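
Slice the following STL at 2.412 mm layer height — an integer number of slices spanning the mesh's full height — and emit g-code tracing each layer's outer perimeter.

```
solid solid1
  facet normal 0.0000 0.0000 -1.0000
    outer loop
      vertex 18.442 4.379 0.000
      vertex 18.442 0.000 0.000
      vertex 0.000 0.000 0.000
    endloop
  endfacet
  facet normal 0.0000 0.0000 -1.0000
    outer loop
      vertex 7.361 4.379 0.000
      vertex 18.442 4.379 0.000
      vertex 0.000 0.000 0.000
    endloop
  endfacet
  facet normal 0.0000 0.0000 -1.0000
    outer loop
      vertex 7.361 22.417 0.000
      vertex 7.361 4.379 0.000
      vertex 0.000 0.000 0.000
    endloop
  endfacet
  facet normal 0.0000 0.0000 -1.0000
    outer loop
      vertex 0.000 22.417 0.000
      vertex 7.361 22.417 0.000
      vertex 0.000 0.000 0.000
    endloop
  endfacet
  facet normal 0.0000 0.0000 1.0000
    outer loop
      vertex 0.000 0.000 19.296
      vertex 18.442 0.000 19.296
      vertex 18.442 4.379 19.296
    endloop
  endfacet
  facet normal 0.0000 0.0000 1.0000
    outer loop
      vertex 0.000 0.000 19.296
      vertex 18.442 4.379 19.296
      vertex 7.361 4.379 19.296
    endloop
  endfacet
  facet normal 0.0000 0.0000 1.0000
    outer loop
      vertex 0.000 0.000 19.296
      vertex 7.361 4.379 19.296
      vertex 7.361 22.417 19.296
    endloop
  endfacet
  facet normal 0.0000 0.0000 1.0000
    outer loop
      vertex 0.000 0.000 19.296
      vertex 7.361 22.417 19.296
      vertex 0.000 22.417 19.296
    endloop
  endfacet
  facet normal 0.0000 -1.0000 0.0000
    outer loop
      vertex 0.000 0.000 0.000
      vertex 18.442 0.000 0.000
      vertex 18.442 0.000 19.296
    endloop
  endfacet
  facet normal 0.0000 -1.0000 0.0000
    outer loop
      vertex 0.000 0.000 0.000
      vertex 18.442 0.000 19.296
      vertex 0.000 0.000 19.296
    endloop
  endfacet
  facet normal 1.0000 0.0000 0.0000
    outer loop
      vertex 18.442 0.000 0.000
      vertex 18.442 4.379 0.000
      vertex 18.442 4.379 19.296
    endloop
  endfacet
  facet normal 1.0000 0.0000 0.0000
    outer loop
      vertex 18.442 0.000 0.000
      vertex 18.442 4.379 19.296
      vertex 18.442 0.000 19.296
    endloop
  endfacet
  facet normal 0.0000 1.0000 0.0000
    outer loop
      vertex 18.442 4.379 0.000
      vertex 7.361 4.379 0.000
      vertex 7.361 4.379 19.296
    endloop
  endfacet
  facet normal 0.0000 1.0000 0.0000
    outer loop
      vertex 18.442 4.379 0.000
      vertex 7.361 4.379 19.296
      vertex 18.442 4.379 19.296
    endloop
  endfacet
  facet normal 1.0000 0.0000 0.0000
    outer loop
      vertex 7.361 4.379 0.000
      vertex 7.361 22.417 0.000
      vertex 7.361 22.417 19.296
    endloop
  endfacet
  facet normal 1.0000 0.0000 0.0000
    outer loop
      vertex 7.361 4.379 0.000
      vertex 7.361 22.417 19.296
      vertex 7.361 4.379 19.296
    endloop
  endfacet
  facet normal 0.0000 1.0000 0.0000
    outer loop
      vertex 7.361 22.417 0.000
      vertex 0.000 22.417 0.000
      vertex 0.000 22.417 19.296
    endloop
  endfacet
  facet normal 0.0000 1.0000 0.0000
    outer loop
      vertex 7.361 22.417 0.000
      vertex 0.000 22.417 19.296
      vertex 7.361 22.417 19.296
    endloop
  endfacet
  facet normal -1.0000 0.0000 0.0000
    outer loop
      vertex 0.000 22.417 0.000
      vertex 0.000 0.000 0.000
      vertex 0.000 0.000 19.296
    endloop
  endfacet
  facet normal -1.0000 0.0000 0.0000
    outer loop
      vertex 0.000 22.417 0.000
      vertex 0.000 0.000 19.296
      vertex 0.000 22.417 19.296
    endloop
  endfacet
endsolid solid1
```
; perimeter-only toolpath
G21 ; units = mm
G90 ; absolute positioning
G28 ; home
; layer 1
G0 Z2.412
G0 X0.000 Y0.000
G1 X18.442 Y0.000
G1 X18.442 Y4.379
G1 X7.361 Y4.379
G1 X7.361 Y22.417
G1 X0.000 Y22.417
G1 X0.000 Y0.000
; layer 2
G0 Z4.824
G0 X0.000 Y0.000
G1 X18.442 Y0.000
G1 X18.442 Y4.379
G1 X7.361 Y4.379
G1 X7.361 Y22.417
G1 X0.000 Y22.417
G1 X0.000 Y0.000
; layer 3
G0 Z7.236
G0 X0.000 Y0.000
G1 X18.442 Y0.000
G1 X18.442 Y4.379
G1 X7.361 Y4.379
G1 X7.361 Y22.417
G1 X0.000 Y22.417
G1 X0.000 Y0.000
; layer 4
G0 Z9.648
G0 X0.000 Y0.000
G1 X18.442 Y0.000
G1 X18.442 Y4.379
G1 X7.361 Y4.379
G1 X7.361 Y22.417
G1 X0.000 Y22.417
G1 X0.000 Y0.000
; layer 5
G0 Z12.060
G0 X0.000 Y0.000
G1 X18.442 Y0.000
G1 X18.442 Y4.379
G1 X7.361 Y4.379
G1 X7.361 Y22.417
G1 X0.000 Y22.417
G1 X0.000 Y0.000
; layer 6
G0 Z14.472
G0 X0.000 Y0.000
G1 X18.442 Y0.000
G1 X18.442 Y4.379
G1 X7.361 Y4.379
G1 X7.361 Y22.417
G1 X0.000 Y22.417
G1 X0.000 Y0.000
; layer 7
G0 Z16.884
G0 X0.000 Y0.000
G1 X18.442 Y0.000
G1 X18.442 Y4.379
G1 X7.361 Y4.379
G1 X7.361 Y22.417
G1 X0.000 Y22.417
G1 X0.000 Y0.000
; layer 8
G0 Z19.296
G0 X0.000 Y0.000
G1 X18.442 Y0.000
G1 X18.442 Y4.379
G1 X7.361 Y4.379
G1 X7.361 Y22.417
G1 X0.000 Y22.417
G1 X0.000 Y0.000
M2 ; end

The solid is an L-shaped prism: outer 18.4 × 22.4 mm, arm thicknesses ≈ 4.38 mm (horizontal) and 7.36 mm (vertical), extruded 19.3 mm in z. Slicing at Δz = 2.412 mm — 8 equal slices spanning the solid's height, so layer i sits at z = i·h/8 — gives 8 non-empty perimeters. Each is a 6-segment closed polygon; G0 lifts to the layer z and rapids to the start vertex, then G1 traces the edges.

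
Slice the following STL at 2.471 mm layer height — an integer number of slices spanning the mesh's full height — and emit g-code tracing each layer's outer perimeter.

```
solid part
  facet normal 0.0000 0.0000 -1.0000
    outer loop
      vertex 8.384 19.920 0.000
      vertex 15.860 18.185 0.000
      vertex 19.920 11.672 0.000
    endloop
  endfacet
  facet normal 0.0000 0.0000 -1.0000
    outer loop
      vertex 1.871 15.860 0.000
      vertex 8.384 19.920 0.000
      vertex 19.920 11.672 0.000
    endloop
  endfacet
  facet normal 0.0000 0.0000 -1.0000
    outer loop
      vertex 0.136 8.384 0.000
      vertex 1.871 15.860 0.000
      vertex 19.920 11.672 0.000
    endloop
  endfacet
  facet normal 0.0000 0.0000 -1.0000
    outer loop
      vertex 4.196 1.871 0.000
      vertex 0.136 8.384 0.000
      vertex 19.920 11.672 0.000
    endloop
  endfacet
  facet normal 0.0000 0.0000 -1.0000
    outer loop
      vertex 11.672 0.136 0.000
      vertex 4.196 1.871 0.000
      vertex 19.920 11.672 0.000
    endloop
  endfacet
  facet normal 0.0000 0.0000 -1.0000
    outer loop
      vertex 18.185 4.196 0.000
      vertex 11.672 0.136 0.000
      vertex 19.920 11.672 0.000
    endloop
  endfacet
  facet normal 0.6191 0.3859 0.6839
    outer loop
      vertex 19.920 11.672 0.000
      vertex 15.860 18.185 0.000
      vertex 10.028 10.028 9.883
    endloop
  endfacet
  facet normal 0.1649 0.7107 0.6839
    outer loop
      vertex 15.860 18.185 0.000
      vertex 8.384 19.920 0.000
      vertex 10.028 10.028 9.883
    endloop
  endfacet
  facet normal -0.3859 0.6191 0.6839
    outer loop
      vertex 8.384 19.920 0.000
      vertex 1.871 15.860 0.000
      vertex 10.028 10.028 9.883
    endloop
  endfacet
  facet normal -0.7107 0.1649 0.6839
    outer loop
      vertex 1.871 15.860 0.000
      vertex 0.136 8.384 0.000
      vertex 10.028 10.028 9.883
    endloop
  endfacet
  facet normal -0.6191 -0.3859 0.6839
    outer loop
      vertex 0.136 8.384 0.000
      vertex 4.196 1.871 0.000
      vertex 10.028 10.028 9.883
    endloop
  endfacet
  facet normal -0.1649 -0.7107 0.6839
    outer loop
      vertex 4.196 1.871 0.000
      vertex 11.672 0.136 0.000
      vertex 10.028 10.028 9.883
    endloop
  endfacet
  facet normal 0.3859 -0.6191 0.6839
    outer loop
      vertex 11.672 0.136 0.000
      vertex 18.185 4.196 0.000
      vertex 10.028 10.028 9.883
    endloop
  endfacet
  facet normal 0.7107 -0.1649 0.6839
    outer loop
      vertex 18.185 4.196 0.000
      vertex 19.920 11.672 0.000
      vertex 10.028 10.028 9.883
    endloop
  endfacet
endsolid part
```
; perimeter-only toolpath
G21 ; units = mm
G90 ; absolute positioning
G28 ; home
; layer 1
G0 Z2.471
G0 X17.447 Y11.261
G1 X14.402 Y16.146
G1 X8.795 Y17.447
G1 X3.910 Y14.402
G1 X2.609 Y8.795
G1 X5.654 Y3.910
G1 X11.261 Y2.609
G1 X16.146 Y5.654
G1 X17.447 Y11.261
; layer 2
G0 Z4.941
G0 X14.974 Y10.850
G1 X12.944 Y14.107
G1 X9.206 Y14.974
G1 X5.950 Y12.944
G1 X5.082 Y9.206
G1 X7.112 Y5.950
G1 X10.850 Y5.082
G1 X14.107 Y7.112
G1 X14.974 Y10.850
; layer 3
G0 Z7.412
G0 X12.501 Y10.439
G1 X11.486 Y12.067
G1 X9.617 Y12.501
G1 X7.989 Y11.486
G1 X7.555 Y9.617
G1 X8.570 Y7.989
G1 X10.439 Y7.555
G1 X12.067 Y8.570
G1 X12.501 Y10.439
M2 ; end

The solid is a regular 8-sided pyramid, base circumscribed radius ≈ 10 mm, apex at z ≈ 9.88 mm. Slicing at Δz = 2.471 mm — 4 equal slices spanning the solid's height, so layer i sits at z = i·h/4 — gives 3 non-empty perimeters. Each is a 8-segment closed polygon; G0 lifts to the layer z and rapids to the start vertex, then G1 traces the edges. The cross-section shrinks linearly with z (the slice at the apex is degenerate and omitted).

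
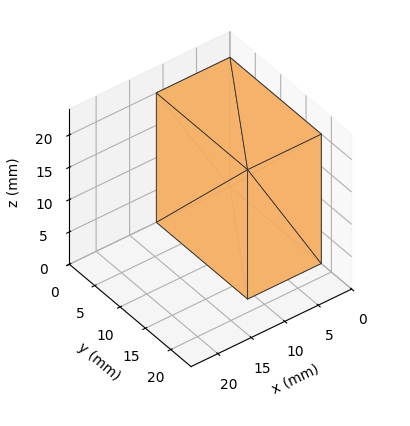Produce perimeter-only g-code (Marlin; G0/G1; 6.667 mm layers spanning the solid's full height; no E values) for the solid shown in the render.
Reading the render: the shape is a rectangular box, roughly 11 × 18 mm footprint and 20 mm tall (dimensions read to the nearest mm from the axis ticks). For the g-code, the solid's height is divided into equal slices at the stated Δz and each level perimeter traced with G1 moves after a G0 lift.

; perimeter-only toolpath
G21 ; units = mm
G90 ; absolute positioning
G28 ; home
; layer 1
G0 Z6.667
G0 X0.000 Y0.000
G1 X11.000 Y0.000
G1 X11.000 Y18.000
G1 X0.000 Y18.000
G1 X0.000 Y0.000
; layer 2
G0 Z13.333
G0 X0.000 Y0.000
G1 X11.000 Y0.000
G1 X11.000 Y18.000
G1 X0.000 Y18.000
G1 X0.000 Y0.000
; layer 3
G0 Z20.000
G0 X0.000 Y0.000
G1 X11.000 Y0.000
G1 X11.000 Y18.000
G1 X0.000 Y18.000
G1 X0.000 Y0.000
M2 ; end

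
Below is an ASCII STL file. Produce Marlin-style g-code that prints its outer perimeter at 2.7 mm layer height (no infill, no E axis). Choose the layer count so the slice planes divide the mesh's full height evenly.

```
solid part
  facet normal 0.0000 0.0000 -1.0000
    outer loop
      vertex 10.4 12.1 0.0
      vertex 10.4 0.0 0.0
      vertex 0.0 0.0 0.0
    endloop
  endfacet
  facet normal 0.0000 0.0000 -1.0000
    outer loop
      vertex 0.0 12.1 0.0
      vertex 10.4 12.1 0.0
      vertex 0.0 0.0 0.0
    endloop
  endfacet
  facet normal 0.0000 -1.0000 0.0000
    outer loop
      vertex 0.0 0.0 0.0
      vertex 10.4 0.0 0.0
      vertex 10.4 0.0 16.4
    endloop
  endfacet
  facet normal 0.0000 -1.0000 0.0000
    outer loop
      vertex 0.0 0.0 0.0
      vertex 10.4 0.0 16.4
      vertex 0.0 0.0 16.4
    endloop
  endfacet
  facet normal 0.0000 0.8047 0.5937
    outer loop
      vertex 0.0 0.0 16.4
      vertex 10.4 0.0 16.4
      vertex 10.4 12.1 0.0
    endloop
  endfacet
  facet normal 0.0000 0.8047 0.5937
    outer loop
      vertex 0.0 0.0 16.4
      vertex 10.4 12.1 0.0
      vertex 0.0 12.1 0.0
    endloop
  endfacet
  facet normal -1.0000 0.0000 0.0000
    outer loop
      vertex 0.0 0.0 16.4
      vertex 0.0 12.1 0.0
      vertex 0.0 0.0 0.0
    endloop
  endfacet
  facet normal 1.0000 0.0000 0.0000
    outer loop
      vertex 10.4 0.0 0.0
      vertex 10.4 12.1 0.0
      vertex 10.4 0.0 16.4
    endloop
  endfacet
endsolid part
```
; perimeter-only toolpath
G21 ; units = mm
G90 ; absolute positioning
G28 ; home
; layer 1
G0 Z2.7
G0 X0.0 Y0.0
G1 X10.4 Y0.0
G1 X10.4 Y10.1
G1 X0.0 Y10.1
G1 X0.0 Y0.0
; layer 2
G0 Z5.5
G0 X0.0 Y0.0
G1 X10.4 Y0.0
G1 X10.4 Y8.1
G1 X0.0 Y8.1
G1 X0.0 Y0.0
; layer 3
G0 Z8.2
G0 X0.0 Y0.0
G1 X10.4 Y0.0
G1 X10.4 Y6.0
G1 X0.0 Y6.0
G1 X0.0 Y0.0
; layer 4
G0 Z10.9
G0 X0.0 Y0.0
G1 X10.4 Y0.0
G1 X10.4 Y4.0
G1 X0.0 Y4.0
G1 X0.0 Y0.0
; layer 5
G0 Z13.7
G0 X0.0 Y0.0
G1 X10.4 Y0.0
G1 X10.4 Y2.0
G1 X0.0 Y2.0
G1 X0.0 Y0.0
M2 ; end

The solid is a wedge (ramp): 10.4 × 12.1 mm base, rising to 16.4 mm along the y=0 edge and sloping linearly to z=0 at y=12.1. Slicing at Δz = 2.7 mm — 6 equal slices spanning the solid's height, so layer i sits at z = i·h/6 — gives 5 non-empty perimeters. Each is a 4-segment closed polygon; G0 lifts to the layer z and rapids to the start vertex, then G1 traces the edges. The cross-section shrinks linearly with z (the slice at the apex is degenerate and omitted).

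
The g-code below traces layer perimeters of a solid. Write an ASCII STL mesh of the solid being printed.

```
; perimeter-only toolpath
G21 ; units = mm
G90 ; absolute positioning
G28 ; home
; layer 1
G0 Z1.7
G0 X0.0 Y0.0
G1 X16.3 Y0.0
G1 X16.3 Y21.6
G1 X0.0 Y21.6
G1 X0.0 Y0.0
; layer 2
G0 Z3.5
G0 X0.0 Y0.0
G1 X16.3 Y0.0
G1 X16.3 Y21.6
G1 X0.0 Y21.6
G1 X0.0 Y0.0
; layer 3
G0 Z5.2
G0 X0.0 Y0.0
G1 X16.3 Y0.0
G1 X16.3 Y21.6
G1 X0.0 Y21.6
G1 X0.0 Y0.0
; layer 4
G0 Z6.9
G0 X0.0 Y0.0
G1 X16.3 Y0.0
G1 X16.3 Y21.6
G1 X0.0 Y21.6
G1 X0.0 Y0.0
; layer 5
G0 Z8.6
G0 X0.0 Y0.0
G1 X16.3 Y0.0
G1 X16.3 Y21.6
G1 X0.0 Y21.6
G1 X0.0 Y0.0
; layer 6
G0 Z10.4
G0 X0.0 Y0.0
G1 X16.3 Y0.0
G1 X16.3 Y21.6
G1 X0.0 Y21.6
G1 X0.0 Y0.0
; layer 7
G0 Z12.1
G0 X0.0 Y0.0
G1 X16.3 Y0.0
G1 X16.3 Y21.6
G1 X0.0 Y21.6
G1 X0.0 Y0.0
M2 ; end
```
solid part
  facet normal 0.0000 0.0000 -1.0000
    outer loop
      vertex 16.3 21.6 0.0
      vertex 16.3 0.0 0.0
      vertex 0.0 0.0 0.0
    endloop
  endfacet
  facet normal 0.0000 0.0000 -1.0000
    outer loop
      vertex 0.0 21.6 0.0
      vertex 16.3 21.6 0.0
      vertex 0.0 0.0 0.0
    endloop
  endfacet
  facet normal 0.0000 0.0000 1.0000
    outer loop
      vertex 0.0 0.0 12.1
      vertex 16.3 0.0 12.1
      vertex 16.3 21.6 12.1
    endloop
  endfacet
  facet normal 0.0000 0.0000 1.0000
    outer loop
      vertex 0.0 0.0 12.1
      vertex 16.3 21.6 12.1
      vertex 0.0 21.6 12.1
    endloop
  endfacet
  facet normal 0.0000 -1.0000 0.0000
    outer loop
      vertex 0.0 0.0 0.0
      vertex 16.3 0.0 0.0
      vertex 16.3 0.0 12.1
    endloop
  endfacet
  facet normal 0.0000 -1.0000 0.0000
    outer loop
      vertex 0.0 0.0 0.0
      vertex 16.3 0.0 12.1
      vertex 0.0 0.0 12.1
    endloop
  endfacet
  facet normal 0.0000 1.0000 0.0000
    outer loop
      vertex 16.3 21.6 12.1
      vertex 16.3 21.6 0.0
      vertex 0.0 21.6 0.0
    endloop
  endfacet
  facet normal 0.0000 1.0000 0.0000
    outer loop
      vertex 0.0 21.6 12.1
      vertex 16.3 21.6 12.1
      vertex 0.0 21.6 0.0
    endloop
  endfacet
  facet normal -1.0000 0.0000 0.0000
    outer loop
      vertex 0.0 21.6 12.1
      vertex 0.0 21.6 0.0
      vertex 0.0 0.0 0.0
    endloop
  endfacet
  facet normal -1.0000 0.0000 0.0000
    outer loop
      vertex 0.0 0.0 12.1
      vertex 0.0 21.6 12.1
      vertex 0.0 0.0 0.0
    endloop
  endfacet
  facet normal 1.0000 0.0000 0.0000
    outer loop
      vertex 16.3 0.0 0.0
      vertex 16.3 21.6 0.0
      vertex 16.3 21.6 12.1
    endloop
  endfacet
  facet normal 1.0000 0.0000 0.0000
    outer loop
      vertex 16.3 0.0 0.0
      vertex 16.3 21.6 12.1
      vertex 16.3 0.0 12.1
    endloop
  endfacet
endsolid part

The G0 Z moves step by Δz≈1.7 mm. Every layer's G1 loop is the same polygon, so the solid is a straight extrusion of it from z=0 to z≈12.1. Closing with flat bottom and top caps and triangulating gives 12 facets — a rectangular box, roughly 16.3 × 21.6 mm footprint and 12.1 mm tall.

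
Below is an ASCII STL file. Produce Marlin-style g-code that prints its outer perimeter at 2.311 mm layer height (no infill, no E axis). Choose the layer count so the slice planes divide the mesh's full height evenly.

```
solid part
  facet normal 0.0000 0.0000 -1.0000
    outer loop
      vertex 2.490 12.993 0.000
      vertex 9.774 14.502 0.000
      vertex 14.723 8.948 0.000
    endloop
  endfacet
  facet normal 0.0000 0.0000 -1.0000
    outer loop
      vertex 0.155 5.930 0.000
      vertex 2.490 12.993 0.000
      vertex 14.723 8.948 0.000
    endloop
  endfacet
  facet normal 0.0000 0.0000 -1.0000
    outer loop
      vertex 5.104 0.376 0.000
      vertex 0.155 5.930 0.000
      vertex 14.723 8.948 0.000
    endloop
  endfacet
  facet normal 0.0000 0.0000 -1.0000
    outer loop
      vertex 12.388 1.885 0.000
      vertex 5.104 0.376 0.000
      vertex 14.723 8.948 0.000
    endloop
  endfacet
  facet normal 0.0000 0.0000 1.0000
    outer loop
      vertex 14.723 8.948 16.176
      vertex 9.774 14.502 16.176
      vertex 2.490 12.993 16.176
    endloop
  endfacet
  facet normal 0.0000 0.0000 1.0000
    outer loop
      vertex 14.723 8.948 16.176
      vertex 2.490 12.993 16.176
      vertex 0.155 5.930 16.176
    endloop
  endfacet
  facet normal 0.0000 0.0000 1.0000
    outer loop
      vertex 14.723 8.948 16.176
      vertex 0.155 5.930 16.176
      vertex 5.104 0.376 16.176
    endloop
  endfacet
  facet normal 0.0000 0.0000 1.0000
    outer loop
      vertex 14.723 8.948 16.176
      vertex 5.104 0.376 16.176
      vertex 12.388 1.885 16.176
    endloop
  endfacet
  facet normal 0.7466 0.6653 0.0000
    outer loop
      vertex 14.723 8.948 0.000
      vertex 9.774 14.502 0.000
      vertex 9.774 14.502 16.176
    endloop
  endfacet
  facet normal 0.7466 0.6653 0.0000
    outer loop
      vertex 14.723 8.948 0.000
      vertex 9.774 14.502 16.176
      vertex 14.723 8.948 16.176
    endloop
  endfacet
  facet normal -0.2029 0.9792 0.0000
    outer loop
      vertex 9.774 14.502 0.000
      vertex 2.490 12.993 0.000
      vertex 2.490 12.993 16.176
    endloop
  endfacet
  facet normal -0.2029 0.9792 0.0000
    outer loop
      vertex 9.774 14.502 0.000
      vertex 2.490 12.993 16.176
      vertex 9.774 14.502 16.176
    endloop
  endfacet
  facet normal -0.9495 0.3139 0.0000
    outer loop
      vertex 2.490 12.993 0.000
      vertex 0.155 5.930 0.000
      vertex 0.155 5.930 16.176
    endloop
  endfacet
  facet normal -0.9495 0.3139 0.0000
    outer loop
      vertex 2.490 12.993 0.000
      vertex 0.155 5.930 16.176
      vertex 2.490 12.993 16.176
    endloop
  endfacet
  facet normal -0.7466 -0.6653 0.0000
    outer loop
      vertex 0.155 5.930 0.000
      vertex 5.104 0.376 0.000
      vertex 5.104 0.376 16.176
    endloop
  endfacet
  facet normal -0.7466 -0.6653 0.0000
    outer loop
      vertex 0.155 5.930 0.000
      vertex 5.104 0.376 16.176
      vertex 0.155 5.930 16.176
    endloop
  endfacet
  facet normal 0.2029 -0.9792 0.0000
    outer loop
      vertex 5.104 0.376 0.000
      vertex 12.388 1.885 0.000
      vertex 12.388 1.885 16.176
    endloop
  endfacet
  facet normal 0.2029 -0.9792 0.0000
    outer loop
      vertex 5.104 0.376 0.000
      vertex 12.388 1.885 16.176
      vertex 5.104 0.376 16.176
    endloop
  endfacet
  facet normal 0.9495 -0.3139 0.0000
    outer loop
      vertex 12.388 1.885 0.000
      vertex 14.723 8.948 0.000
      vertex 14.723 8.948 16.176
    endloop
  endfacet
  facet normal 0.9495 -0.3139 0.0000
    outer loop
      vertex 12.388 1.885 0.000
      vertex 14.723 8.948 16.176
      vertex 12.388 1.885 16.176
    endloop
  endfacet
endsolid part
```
; perimeter-only toolpath
G21 ; units = mm
G90 ; absolute positioning
G28 ; home
; layer 1
G0 Z2.311
G0 X14.723 Y8.948
G1 X9.774 Y14.502
G1 X2.490 Y12.993
G1 X0.155 Y5.930
G1 X5.104 Y0.376
G1 X12.388 Y1.885
G1 X14.723 Y8.948
; layer 2
G0 Z4.622
G0 X14.723 Y8.948
G1 X9.774 Y14.502
G1 X2.490 Y12.993
G1 X0.155 Y5.930
G1 X5.104 Y0.376
G1 X12.388 Y1.885
G1 X14.723 Y8.948
; layer 3
G0 Z6.933
G0 X14.723 Y8.948
G1 X9.774 Y14.502
G1 X2.490 Y12.993
G1 X0.155 Y5.930
G1 X5.104 Y0.376
G1 X12.388 Y1.885
G1 X14.723 Y8.948
; layer 4
G0 Z9.243
G0 X14.723 Y8.948
G1 X9.774 Y14.502
G1 X2.490 Y12.993
G1 X0.155 Y5.930
G1 X5.104 Y0.376
G1 X12.388 Y1.885
G1 X14.723 Y8.948
; layer 5
G0 Z11.554
G0 X14.723 Y8.948
G1 X9.774 Y14.502
G1 X2.490 Y12.993
G1 X0.155 Y5.930
G1 X5.104 Y0.376
G1 X12.388 Y1.885
G1 X14.723 Y8.948
; layer 6
G0 Z13.865
G0 X14.723 Y8.948
G1 X9.774 Y14.502
G1 X2.490 Y12.993
G1 X0.155 Y5.930
G1 X5.104 Y0.376
G1 X12.388 Y1.885
G1 X14.723 Y8.948
; layer 7
G0 Z16.176
G0 X14.723 Y8.948
G1 X9.774 Y14.502
G1 X2.490 Y12.993
G1 X0.155 Y5.930
G1 X5.104 Y0.376
G1 X12.388 Y1.885
G1 X14.723 Y8.948
M2 ; end

The solid is a regular 6-sided prism (a cylinder approximated with 6 flat sides), circumscribed radius ≈ 7.44 mm, height ≈ 16.2 mm. Slicing at Δz = 2.311 mm — 7 equal slices spanning the solid's height, so layer i sits at z = i·h/7 — gives 7 non-empty perimeters. Each is a 6-segment closed polygon; G0 lifts to the layer z and rapids to the start vertex, then G1 traces the edges.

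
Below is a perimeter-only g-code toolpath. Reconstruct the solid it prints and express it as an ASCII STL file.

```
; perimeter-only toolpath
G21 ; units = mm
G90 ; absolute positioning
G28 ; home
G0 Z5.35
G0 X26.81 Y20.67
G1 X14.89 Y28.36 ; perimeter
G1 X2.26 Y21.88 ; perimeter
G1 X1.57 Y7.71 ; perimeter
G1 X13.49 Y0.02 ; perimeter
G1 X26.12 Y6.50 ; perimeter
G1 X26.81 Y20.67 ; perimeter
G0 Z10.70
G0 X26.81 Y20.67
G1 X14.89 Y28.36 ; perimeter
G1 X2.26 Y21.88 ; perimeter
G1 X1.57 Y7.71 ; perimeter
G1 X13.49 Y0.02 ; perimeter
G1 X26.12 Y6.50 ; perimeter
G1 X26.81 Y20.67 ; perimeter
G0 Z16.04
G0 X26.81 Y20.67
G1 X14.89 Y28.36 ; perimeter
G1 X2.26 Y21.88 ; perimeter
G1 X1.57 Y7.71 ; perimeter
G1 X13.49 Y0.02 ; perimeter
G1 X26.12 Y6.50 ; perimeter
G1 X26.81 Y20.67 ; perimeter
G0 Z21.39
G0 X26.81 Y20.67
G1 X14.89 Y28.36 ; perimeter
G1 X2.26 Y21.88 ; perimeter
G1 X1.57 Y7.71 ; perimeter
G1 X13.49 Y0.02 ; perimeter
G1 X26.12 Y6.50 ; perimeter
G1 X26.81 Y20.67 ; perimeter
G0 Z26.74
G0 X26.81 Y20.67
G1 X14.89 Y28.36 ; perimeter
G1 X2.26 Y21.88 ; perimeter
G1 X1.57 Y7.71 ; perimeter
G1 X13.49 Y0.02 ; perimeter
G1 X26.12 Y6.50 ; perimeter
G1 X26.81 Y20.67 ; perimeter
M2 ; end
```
solid part
  facet normal 0.0000 0.0000 -1.0000
    outer loop
      vertex 2.26 21.88 0.00
      vertex 14.89 28.36 0.00
      vertex 26.81 20.67 0.00
    endloop
  endfacet
  facet normal 0.0000 0.0000 -1.0000
    outer loop
      vertex 1.57 7.71 0.00
      vertex 2.26 21.88 0.00
      vertex 26.81 20.67 0.00
    endloop
  endfacet
  facet normal 0.0000 0.0000 -1.0000
    outer loop
      vertex 13.49 0.02 0.00
      vertex 1.57 7.71 0.00
      vertex 26.81 20.67 0.00
    endloop
  endfacet
  facet normal 0.0000 0.0000 -1.0000
    outer loop
      vertex 26.12 6.50 0.00
      vertex 13.49 0.02 0.00
      vertex 26.81 20.67 0.00
    endloop
  endfacet
  facet normal 0.0000 0.0000 1.0000
    outer loop
      vertex 26.81 20.67 26.74
      vertex 14.89 28.36 26.74
      vertex 2.26 21.88 26.74
    endloop
  endfacet
  facet normal 0.0000 0.0000 1.0000
    outer loop
      vertex 26.81 20.67 26.74
      vertex 2.26 21.88 26.74
      vertex 1.57 7.71 26.74
    endloop
  endfacet
  facet normal 0.0000 0.0000 1.0000
    outer loop
      vertex 26.81 20.67 26.74
      vertex 1.57 7.71 26.74
      vertex 13.49 0.02 26.74
    endloop
  endfacet
  facet normal 0.0000 0.0000 1.0000
    outer loop
      vertex 26.81 20.67 26.74
      vertex 13.49 0.02 26.74
      vertex 26.12 6.50 26.74
    endloop
  endfacet
  facet normal 0.5421 0.8403 0.0000
    outer loop
      vertex 26.81 20.67 0.00
      vertex 14.89 28.36 0.00
      vertex 14.89 28.36 26.74
    endloop
  endfacet
  facet normal 0.5421 0.8403 0.0000
    outer loop
      vertex 26.81 20.67 0.00
      vertex 14.89 28.36 26.74
      vertex 26.81 20.67 26.74
    endloop
  endfacet
  facet normal -0.4565 0.8897 0.0000
    outer loop
      vertex 14.89 28.36 0.00
      vertex 2.26 21.88 0.00
      vertex 2.26 21.88 26.74
    endloop
  endfacet
  facet normal -0.4565 0.8897 0.0000
    outer loop
      vertex 14.89 28.36 0.00
      vertex 2.26 21.88 26.74
      vertex 14.89 28.36 26.74
    endloop
  endfacet
  facet normal -0.9988 0.0486 0.0000
    outer loop
      vertex 2.26 21.88 0.00
      vertex 1.57 7.71 0.00
      vertex 1.57 7.71 26.74
    endloop
  endfacet
  facet normal -0.9988 0.0486 0.0000
    outer loop
      vertex 2.26 21.88 0.00
      vertex 1.57 7.71 26.74
      vertex 2.26 21.88 26.74
    endloop
  endfacet
  facet normal -0.5421 -0.8403 0.0000
    outer loop
      vertex 1.57 7.71 0.00
      vertex 13.49 0.02 0.00
      vertex 13.49 0.02 26.74
    endloop
  endfacet
  facet normal -0.5421 -0.8403 0.0000
    outer loop
      vertex 1.57 7.71 0.00
      vertex 13.49 0.02 26.74
      vertex 1.57 7.71 26.74
    endloop
  endfacet
  facet normal 0.4565 -0.8897 0.0000
    outer loop
      vertex 13.49 0.02 0.00
      vertex 26.12 6.50 0.00
      vertex 26.12 6.50 26.74
    endloop
  endfacet
  facet normal 0.4565 -0.8897 0.0000
    outer loop
      vertex 13.49 0.02 0.00
      vertex 26.12 6.50 26.74
      vertex 13.49 0.02 26.74
    endloop
  endfacet
  facet normal 0.9988 -0.0486 0.0000
    outer loop
      vertex 26.12 6.50 0.00
      vertex 26.81 20.67 0.00
      vertex 26.81 20.67 26.74
    endloop
  endfacet
  facet normal 0.9988 -0.0486 0.0000
    outer loop
      vertex 26.12 6.50 0.00
      vertex 26.81 20.67 26.74
      vertex 26.12 6.50 26.74
    endloop
  endfacet
endsolid part

The G0 Z moves step by Δz≈5.35 mm. Every layer's G1 loop is the same polygon, so the solid is a straight extrusion of it from z=0 to z≈26.7. Closing with flat bottom and top caps and triangulating gives 20 facets — a regular 6-sided prism (a cylinder approximated with 6 flat sides), circumscribed radius ≈ 14.2 mm, height ≈ 26.7 mm.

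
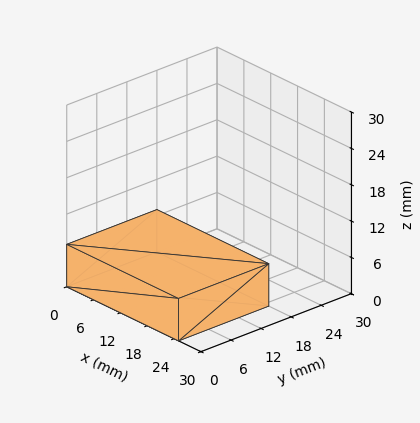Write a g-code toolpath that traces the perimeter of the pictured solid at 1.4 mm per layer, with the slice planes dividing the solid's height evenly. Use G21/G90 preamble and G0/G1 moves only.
Reading the render: the shape is a rectangular box, roughly 25 × 18 mm footprint and 7 mm tall (dimensions read to the nearest mm from the axis ticks). For the g-code, the solid's height is divided into equal slices at the stated Δz and each level perimeter traced with G1 moves after a G0 lift.

; perimeter-only toolpath
G21 ; units = mm
G90 ; absolute positioning
G28 ; home
; layer 1
G0 Z1.4
G0 X0.0 Y0.0
G1 X25.0 Y0.0
G1 X25.0 Y18.0
G1 X0.0 Y18.0
G1 X0.0 Y0.0
; layer 2
G0 Z2.8
G0 X0.0 Y0.0
G1 X25.0 Y0.0
G1 X25.0 Y18.0
G1 X0.0 Y18.0
G1 X0.0 Y0.0
; layer 3
G0 Z4.2
G0 X0.0 Y0.0
G1 X25.0 Y0.0
G1 X25.0 Y18.0
G1 X0.0 Y18.0
G1 X0.0 Y0.0
; layer 4
G0 Z5.6
G0 X0.0 Y0.0
G1 X25.0 Y0.0
G1 X25.0 Y18.0
G1 X0.0 Y18.0
G1 X0.0 Y0.0
; layer 5
G0 Z7.0
G0 X0.0 Y0.0
G1 X25.0 Y0.0
G1 X25.0 Y18.0
G1 X0.0 Y18.0
G1 X0.0 Y0.0
M2 ; end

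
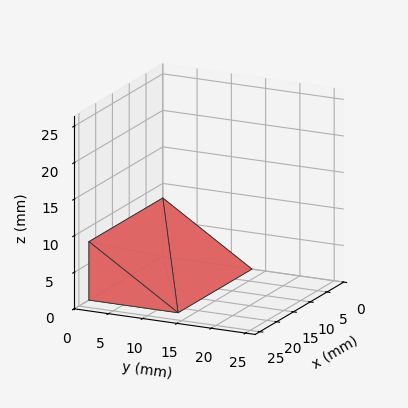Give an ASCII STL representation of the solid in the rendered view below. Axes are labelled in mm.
Reading the render: the shape is a wedge (ramp): 22 × 13 mm base, rising to 8 mm along the y=0 edge and sloping linearly to z=0 at y=13 (dimensions read to the nearest mm from the axis ticks). For the STL, each face is triangulated and given an outward normal.

solid part
  facet normal 0.0000 0.0000 -1.0000
    outer loop
      vertex 22.0 13.0 0.0
      vertex 22.0 0.0 0.0
      vertex 0.0 0.0 0.0
    endloop
  endfacet
  facet normal 0.0000 0.0000 -1.0000
    outer loop
      vertex 0.0 13.0 0.0
      vertex 22.0 13.0 0.0
      vertex 0.0 0.0 0.0
    endloop
  endfacet
  facet normal 0.0000 -1.0000 0.0000
    outer loop
      vertex 0.0 0.0 0.0
      vertex 22.0 0.0 0.0
      vertex 22.0 0.0 8.0
    endloop
  endfacet
  facet normal 0.0000 -1.0000 0.0000
    outer loop
      vertex 0.0 0.0 0.0
      vertex 22.0 0.0 8.0
      vertex 0.0 0.0 8.0
    endloop
  endfacet
  facet normal 0.0000 0.5241 0.8517
    outer loop
      vertex 0.0 0.0 8.0
      vertex 22.0 0.0 8.0
      vertex 22.0 13.0 0.0
    endloop
  endfacet
  facet normal 0.0000 0.5241 0.8517
    outer loop
      vertex 0.0 0.0 8.0
      vertex 22.0 13.0 0.0
      vertex 0.0 13.0 0.0
    endloop
  endfacet
  facet normal -1.0000 0.0000 0.0000
    outer loop
      vertex 0.0 0.0 8.0
      vertex 0.0 13.0 0.0
      vertex 0.0 0.0 0.0
    endloop
  endfacet
  facet normal 1.0000 0.0000 0.0000
    outer loop
      vertex 22.0 0.0 0.0
      vertex 22.0 13.0 0.0
      vertex 22.0 0.0 8.0
    endloop
  endfacet
endsolid part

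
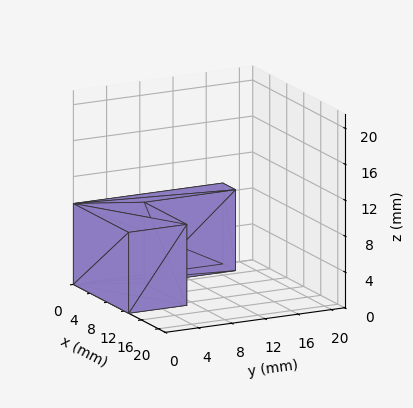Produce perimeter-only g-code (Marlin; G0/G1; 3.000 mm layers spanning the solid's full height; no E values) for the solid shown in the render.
Reading the render: the shape is an L-shaped prism: outer 13 × 18 mm, arm thicknesses ≈ 7 mm (horizontal) and 3 mm (vertical), extruded 9 mm in z (dimensions read to the nearest mm from the axis ticks). For the g-code, the solid's height is divided into equal slices at the stated Δz and each level perimeter traced with G1 moves after a G0 lift.

; perimeter-only toolpath
G21 ; units = mm
G90 ; absolute positioning
G28 ; home
; layer 1
G0 Z3.000
G0 X0.000 Y0.000
G1 X13.000 Y0.000
G1 X13.000 Y7.000
G1 X3.000 Y7.000
G1 X3.000 Y18.000
G1 X0.000 Y18.000
G1 X0.000 Y0.000
; layer 2
G0 Z6.000
G0 X0.000 Y0.000
G1 X13.000 Y0.000
G1 X13.000 Y7.000
G1 X3.000 Y7.000
G1 X3.000 Y18.000
G1 X0.000 Y18.000
G1 X0.000 Y0.000
; layer 3
G0 Z9.000
G0 X0.000 Y0.000
G1 X13.000 Y0.000
G1 X13.000 Y7.000
G1 X3.000 Y7.000
G1 X3.000 Y18.000
G1 X0.000 Y18.000
G1 X0.000 Y0.000
M2 ; end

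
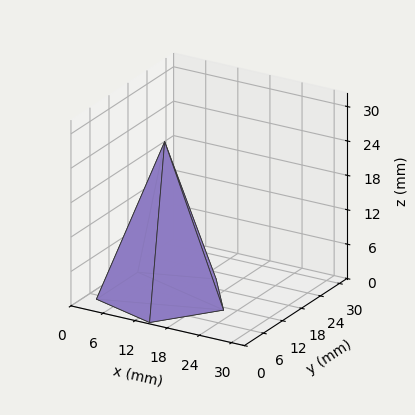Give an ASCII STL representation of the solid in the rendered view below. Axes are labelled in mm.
Reading the render: the shape is a regular 5-sided pyramid, base circumscribed radius ≈ 11 mm, apex at z ≈ 27 mm (dimensions read to the nearest mm from the axis ticks). For the STL, each face is triangulated and given an outward normal.

solid part
  facet normal 0.0000 0.0000 -1.0000
    outer loop
      vertex 2.1 17.5 0.0
      vertex 14.4 21.5 0.0
      vertex 22.0 11.0 0.0
    endloop
  endfacet
  facet normal 0.0000 0.0000 -1.0000
    outer loop
      vertex 2.1 4.5 0.0
      vertex 2.1 17.5 0.0
      vertex 22.0 11.0 0.0
    endloop
  endfacet
  facet normal 0.0000 0.0000 -1.0000
    outer loop
      vertex 14.4 0.5 0.0
      vertex 2.1 4.5 0.0
      vertex 22.0 11.0 0.0
    endloop
  endfacet
  facet normal 0.7693 0.5568 0.3134
    outer loop
      vertex 22.0 11.0 0.0
      vertex 14.4 21.5 0.0
      vertex 11.0 11.0 27.0
    endloop
  endfacet
  facet normal -0.2936 0.9028 0.3141
    outer loop
      vertex 14.4 21.5 0.0
      vertex 2.1 17.5 0.0
      vertex 11.0 11.0 27.0
    endloop
  endfacet
  facet normal -0.9497 0.0000 0.3131
    outer loop
      vertex 2.1 17.5 0.0
      vertex 2.1 4.5 0.0
      vertex 11.0 11.0 27.0
    endloop
  endfacet
  facet normal -0.2936 -0.9028 0.3141
    outer loop
      vertex 2.1 4.5 0.0
      vertex 14.4 0.5 0.0
      vertex 11.0 11.0 27.0
    endloop
  endfacet
  facet normal 0.7693 -0.5568 0.3134
    outer loop
      vertex 14.4 0.5 0.0
      vertex 22.0 11.0 0.0
      vertex 11.0 11.0 27.0
    endloop
  endfacet
endsolid part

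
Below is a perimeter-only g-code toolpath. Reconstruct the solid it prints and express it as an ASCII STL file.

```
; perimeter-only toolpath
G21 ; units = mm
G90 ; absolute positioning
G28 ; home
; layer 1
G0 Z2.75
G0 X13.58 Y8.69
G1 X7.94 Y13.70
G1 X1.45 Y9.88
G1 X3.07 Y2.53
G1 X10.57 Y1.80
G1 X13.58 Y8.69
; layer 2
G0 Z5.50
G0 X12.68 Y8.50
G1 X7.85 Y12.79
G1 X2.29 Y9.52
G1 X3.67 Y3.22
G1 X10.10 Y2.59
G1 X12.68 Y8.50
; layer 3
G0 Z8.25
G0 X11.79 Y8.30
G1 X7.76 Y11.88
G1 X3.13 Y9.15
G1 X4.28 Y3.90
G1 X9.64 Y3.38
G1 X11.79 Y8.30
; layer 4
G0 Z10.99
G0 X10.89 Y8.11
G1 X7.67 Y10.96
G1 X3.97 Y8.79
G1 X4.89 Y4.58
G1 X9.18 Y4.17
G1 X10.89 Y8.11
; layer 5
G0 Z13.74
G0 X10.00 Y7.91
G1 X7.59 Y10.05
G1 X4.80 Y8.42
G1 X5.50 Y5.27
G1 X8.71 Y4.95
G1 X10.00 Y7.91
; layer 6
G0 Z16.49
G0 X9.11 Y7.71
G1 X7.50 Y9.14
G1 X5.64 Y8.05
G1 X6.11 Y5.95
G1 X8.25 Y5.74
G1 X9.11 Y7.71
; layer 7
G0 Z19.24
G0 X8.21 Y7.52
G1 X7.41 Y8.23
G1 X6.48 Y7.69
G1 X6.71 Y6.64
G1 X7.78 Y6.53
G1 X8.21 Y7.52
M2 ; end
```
solid part
  facet normal 0.0000 0.0000 -1.0000
    outer loop
      vertex 0.61 10.25 0.00
      vertex 8.03 14.61 0.00
      vertex 14.47 8.89 0.00
    endloop
  endfacet
  facet normal 0.0000 0.0000 -1.0000
    outer loop
      vertex 2.46 1.85 0.00
      vertex 0.61 10.25 0.00
      vertex 14.47 8.89 0.00
    endloop
  endfacet
  facet normal 0.0000 0.0000 -1.0000
    outer loop
      vertex 11.03 1.01 0.00
      vertex 2.46 1.85 0.00
      vertex 14.47 8.89 0.00
    endloop
  endfacet
  facet normal 0.6412 0.7219 0.2600
    outer loop
      vertex 14.47 8.89 0.00
      vertex 8.03 14.61 0.00
      vertex 7.32 7.32 21.99
    endloop
  endfacet
  facet normal -0.4892 0.8325 0.2602
    outer loop
      vertex 8.03 14.61 0.00
      vertex 0.61 10.25 0.00
      vertex 7.32 7.32 21.99
    endloop
  endfacet
  facet normal -0.9430 -0.2077 0.2601
    outer loop
      vertex 0.61 10.25 0.00
      vertex 2.46 1.85 0.00
      vertex 7.32 7.32 21.99
    endloop
  endfacet
  facet normal -0.0942 -0.9610 0.2599
    outer loop
      vertex 2.46 1.85 0.00
      vertex 11.03 1.01 0.00
      vertex 7.32 7.32 21.99
    endloop
  endfacet
  facet normal 0.8849 -0.3863 0.2601
    outer loop
      vertex 11.03 1.01 0.00
      vertex 14.47 8.89 0.00
      vertex 7.32 7.32 21.99
    endloop
  endfacet
endsolid part

The G0 Z moves step by Δz≈2.75 mm. The G1 loops shrink linearly with z, so the solid tapers from its base footprint up to z≈22. Closing with a flat bottom cap and the tapered top and triangulating gives 8 facets — a regular 5-sided pyramid, base circumscribed radius ≈ 7.32 mm, apex at z ≈ 22 mm.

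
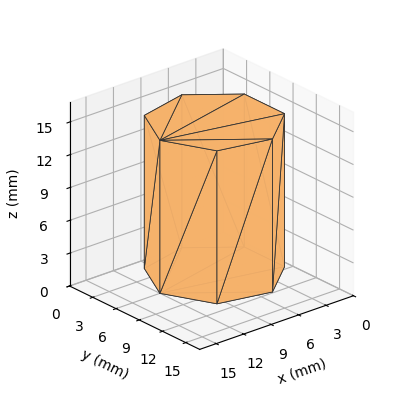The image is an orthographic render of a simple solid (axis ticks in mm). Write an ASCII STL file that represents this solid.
Reading the render: the shape is a regular 7-sided prism (a cylinder approximated with 7 flat sides), circumscribed radius ≈ 6 mm, height ≈ 14 mm (dimensions read to the nearest mm from the axis ticks). For the STL, each face is triangulated and given an outward normal.

solid part
  facet normal 0.0000 0.0000 -1.0000
    outer loop
      vertex 4.66 11.85 0.00
      vertex 9.74 10.69 0.00
      vertex 12.00 6.00 0.00
    endloop
  endfacet
  facet normal 0.0000 0.0000 -1.0000
    outer loop
      vertex 0.59 8.60 0.00
      vertex 4.66 11.85 0.00
      vertex 12.00 6.00 0.00
    endloop
  endfacet
  facet normal 0.0000 0.0000 -1.0000
    outer loop
      vertex 0.59 3.40 0.00
      vertex 0.59 8.60 0.00
      vertex 12.00 6.00 0.00
    endloop
  endfacet
  facet normal 0.0000 0.0000 -1.0000
    outer loop
      vertex 4.66 0.15 0.00
      vertex 0.59 3.40 0.00
      vertex 12.00 6.00 0.00
    endloop
  endfacet
  facet normal 0.0000 0.0000 -1.0000
    outer loop
      vertex 9.74 1.31 0.00
      vertex 4.66 0.15 0.00
      vertex 12.00 6.00 0.00
    endloop
  endfacet
  facet normal 0.0000 0.0000 1.0000
    outer loop
      vertex 12.00 6.00 14.00
      vertex 9.74 10.69 14.00
      vertex 4.66 11.85 14.00
    endloop
  endfacet
  facet normal 0.0000 0.0000 1.0000
    outer loop
      vertex 12.00 6.00 14.00
      vertex 4.66 11.85 14.00
      vertex 0.59 8.60 14.00
    endloop
  endfacet
  facet normal 0.0000 0.0000 1.0000
    outer loop
      vertex 12.00 6.00 14.00
      vertex 0.59 8.60 14.00
      vertex 0.59 3.40 14.00
    endloop
  endfacet
  facet normal 0.0000 0.0000 1.0000
    outer loop
      vertex 12.00 6.00 14.00
      vertex 0.59 3.40 14.00
      vertex 4.66 0.15 14.00
    endloop
  endfacet
  facet normal 0.0000 0.0000 1.0000
    outer loop
      vertex 12.00 6.00 14.00
      vertex 4.66 0.15 14.00
      vertex 9.74 1.31 14.00
    endloop
  endfacet
  facet normal 0.9009 0.4341 0.0000
    outer loop
      vertex 12.00 6.00 0.00
      vertex 9.74 10.69 0.00
      vertex 9.74 10.69 14.00
    endloop
  endfacet
  facet normal 0.9009 0.4341 0.0000
    outer loop
      vertex 12.00 6.00 0.00
      vertex 9.74 10.69 14.00
      vertex 12.00 6.00 14.00
    endloop
  endfacet
  facet normal 0.2226 0.9749 0.0000
    outer loop
      vertex 9.74 10.69 0.00
      vertex 4.66 11.85 0.00
      vertex 4.66 11.85 14.00
    endloop
  endfacet
  facet normal 0.2226 0.9749 0.0000
    outer loop
      vertex 9.74 10.69 0.00
      vertex 4.66 11.85 14.00
      vertex 9.74 10.69 14.00
    endloop
  endfacet
  facet normal -0.6240 0.7814 0.0000
    outer loop
      vertex 4.66 11.85 0.00
      vertex 0.59 8.60 0.00
      vertex 0.59 8.60 14.00
    endloop
  endfacet
  facet normal -0.6240 0.7814 0.0000
    outer loop
      vertex 4.66 11.85 0.00
      vertex 0.59 8.60 14.00
      vertex 4.66 11.85 14.00
    endloop
  endfacet
  facet normal -1.0000 0.0000 0.0000
    outer loop
      vertex 0.59 8.60 0.00
      vertex 0.59 3.40 0.00
      vertex 0.59 3.40 14.00
    endloop
  endfacet
  facet normal -1.0000 0.0000 0.0000
    outer loop
      vertex 0.59 8.60 0.00
      vertex 0.59 3.40 14.00
      vertex 0.59 8.60 14.00
    endloop
  endfacet
  facet normal -0.6240 -0.7814 0.0000
    outer loop
      vertex 0.59 3.40 0.00
      vertex 4.66 0.15 0.00
      vertex 4.66 0.15 14.00
    endloop
  endfacet
  facet normal -0.6240 -0.7814 0.0000
    outer loop
      vertex 0.59 3.40 0.00
      vertex 4.66 0.15 14.00
      vertex 0.59 3.40 14.00
    endloop
  endfacet
  facet normal 0.2226 -0.9749 0.0000
    outer loop
      vertex 4.66 0.15 0.00
      vertex 9.74 1.31 0.00
      vertex 9.74 1.31 14.00
    endloop
  endfacet
  facet normal 0.2226 -0.9749 0.0000
    outer loop
      vertex 4.66 0.15 0.00
      vertex 9.74 1.31 14.00
      vertex 4.66 0.15 14.00
    endloop
  endfacet
  facet normal 0.9009 -0.4341 0.0000
    outer loop
      vertex 9.74 1.31 0.00
      vertex 12.00 6.00 0.00
      vertex 12.00 6.00 14.00
    endloop
  endfacet
  facet normal 0.9009 -0.4341 0.0000
    outer loop
      vertex 9.74 1.31 0.00
      vertex 12.00 6.00 14.00
      vertex 9.74 1.31 14.00
    endloop
  endfacet
endsolid part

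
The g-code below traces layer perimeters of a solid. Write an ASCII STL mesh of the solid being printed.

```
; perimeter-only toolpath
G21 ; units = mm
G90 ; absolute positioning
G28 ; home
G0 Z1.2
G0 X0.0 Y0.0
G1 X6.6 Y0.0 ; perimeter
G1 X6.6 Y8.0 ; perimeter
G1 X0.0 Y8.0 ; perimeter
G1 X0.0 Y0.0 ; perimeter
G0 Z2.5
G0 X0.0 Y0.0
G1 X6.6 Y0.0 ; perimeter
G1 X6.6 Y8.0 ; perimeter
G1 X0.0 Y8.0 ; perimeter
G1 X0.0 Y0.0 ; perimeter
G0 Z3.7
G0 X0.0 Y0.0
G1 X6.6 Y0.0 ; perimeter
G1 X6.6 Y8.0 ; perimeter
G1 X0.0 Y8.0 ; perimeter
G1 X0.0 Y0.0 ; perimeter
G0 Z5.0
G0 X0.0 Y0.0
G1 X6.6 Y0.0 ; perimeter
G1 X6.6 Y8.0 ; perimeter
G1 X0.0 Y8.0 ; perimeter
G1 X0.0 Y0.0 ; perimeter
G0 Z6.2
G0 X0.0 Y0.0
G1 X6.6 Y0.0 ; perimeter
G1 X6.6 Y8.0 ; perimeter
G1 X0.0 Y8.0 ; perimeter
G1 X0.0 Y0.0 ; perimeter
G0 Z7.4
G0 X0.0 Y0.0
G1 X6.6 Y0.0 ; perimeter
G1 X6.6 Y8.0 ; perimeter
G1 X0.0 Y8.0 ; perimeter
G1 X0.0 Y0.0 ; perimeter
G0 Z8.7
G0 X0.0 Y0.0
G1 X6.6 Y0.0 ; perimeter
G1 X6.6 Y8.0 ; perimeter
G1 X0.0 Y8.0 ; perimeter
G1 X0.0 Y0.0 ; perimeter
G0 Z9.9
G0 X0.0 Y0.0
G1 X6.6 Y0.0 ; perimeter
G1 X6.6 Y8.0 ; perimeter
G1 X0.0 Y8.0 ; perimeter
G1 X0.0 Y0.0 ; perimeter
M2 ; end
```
solid part
  facet normal 0.0000 0.0000 -1.0000
    outer loop
      vertex 6.6 8.0 0.0
      vertex 6.6 0.0 0.0
      vertex 0.0 0.0 0.0
    endloop
  endfacet
  facet normal 0.0000 0.0000 -1.0000
    outer loop
      vertex 0.0 8.0 0.0
      vertex 6.6 8.0 0.0
      vertex 0.0 0.0 0.0
    endloop
  endfacet
  facet normal 0.0000 0.0000 1.0000
    outer loop
      vertex 0.0 0.0 9.9
      vertex 6.6 0.0 9.9
      vertex 6.6 8.0 9.9
    endloop
  endfacet
  facet normal 0.0000 0.0000 1.0000
    outer loop
      vertex 0.0 0.0 9.9
      vertex 6.6 8.0 9.9
      vertex 0.0 8.0 9.9
    endloop
  endfacet
  facet normal 0.0000 -1.0000 0.0000
    outer loop
      vertex 0.0 0.0 0.0
      vertex 6.6 0.0 0.0
      vertex 6.6 0.0 9.9
    endloop
  endfacet
  facet normal 0.0000 -1.0000 0.0000
    outer loop
      vertex 0.0 0.0 0.0
      vertex 6.6 0.0 9.9
      vertex 0.0 0.0 9.9
    endloop
  endfacet
  facet normal 0.0000 1.0000 0.0000
    outer loop
      vertex 6.6 8.0 9.9
      vertex 6.6 8.0 0.0
      vertex 0.0 8.0 0.0
    endloop
  endfacet
  facet normal 0.0000 1.0000 0.0000
    outer loop
      vertex 0.0 8.0 9.9
      vertex 6.6 8.0 9.9
      vertex 0.0 8.0 0.0
    endloop
  endfacet
  facet normal -1.0000 0.0000 0.0000
    outer loop
      vertex 0.0 8.0 9.9
      vertex 0.0 8.0 0.0
      vertex 0.0 0.0 0.0
    endloop
  endfacet
  facet normal -1.0000 0.0000 0.0000
    outer loop
      vertex 0.0 0.0 9.9
      vertex 0.0 8.0 9.9
      vertex 0.0 0.0 0.0
    endloop
  endfacet
  facet normal 1.0000 0.0000 0.0000
    outer loop
      vertex 6.6 0.0 0.0
      vertex 6.6 8.0 0.0
      vertex 6.6 8.0 9.9
    endloop
  endfacet
  facet normal 1.0000 0.0000 0.0000
    outer loop
      vertex 6.6 0.0 0.0
      vertex 6.6 8.0 9.9
      vertex 6.6 0.0 9.9
    endloop
  endfacet
endsolid part

The G0 Z moves step by Δz≈1.2 mm. Every layer's G1 loop is the same polygon, so the solid is a straight extrusion of it from z=0 to z≈9.9. Closing with flat bottom and top caps and triangulating gives 12 facets — a rectangular box, roughly 6.6 × 8 mm footprint and 9.9 mm tall.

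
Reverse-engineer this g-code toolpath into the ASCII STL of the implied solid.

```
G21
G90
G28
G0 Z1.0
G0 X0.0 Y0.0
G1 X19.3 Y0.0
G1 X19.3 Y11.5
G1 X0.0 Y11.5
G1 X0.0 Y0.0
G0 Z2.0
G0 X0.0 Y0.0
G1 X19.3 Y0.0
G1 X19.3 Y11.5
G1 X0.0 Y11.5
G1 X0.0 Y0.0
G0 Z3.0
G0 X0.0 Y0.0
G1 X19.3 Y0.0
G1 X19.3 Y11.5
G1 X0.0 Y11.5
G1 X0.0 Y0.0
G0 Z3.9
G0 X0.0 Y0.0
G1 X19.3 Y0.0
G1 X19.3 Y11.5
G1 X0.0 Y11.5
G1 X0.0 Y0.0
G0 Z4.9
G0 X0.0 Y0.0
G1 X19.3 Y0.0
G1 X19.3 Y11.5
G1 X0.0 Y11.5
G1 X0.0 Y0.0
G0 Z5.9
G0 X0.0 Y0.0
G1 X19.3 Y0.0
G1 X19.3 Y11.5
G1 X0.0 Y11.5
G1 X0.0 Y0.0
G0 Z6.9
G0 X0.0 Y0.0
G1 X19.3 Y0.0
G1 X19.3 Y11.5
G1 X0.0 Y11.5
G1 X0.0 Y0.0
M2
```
solid part
  facet normal 0.0000 0.0000 -1.0000
    outer loop
      vertex 19.3 11.5 0.0
      vertex 19.3 0.0 0.0
      vertex 0.0 0.0 0.0
    endloop
  endfacet
  facet normal 0.0000 0.0000 -1.0000
    outer loop
      vertex 0.0 11.5 0.0
      vertex 19.3 11.5 0.0
      vertex 0.0 0.0 0.0
    endloop
  endfacet
  facet normal 0.0000 0.0000 1.0000
    outer loop
      vertex 0.0 0.0 6.9
      vertex 19.3 0.0 6.9
      vertex 19.3 11.5 6.9
    endloop
  endfacet
  facet normal 0.0000 0.0000 1.0000
    outer loop
      vertex 0.0 0.0 6.9
      vertex 19.3 11.5 6.9
      vertex 0.0 11.5 6.9
    endloop
  endfacet
  facet normal 0.0000 -1.0000 0.0000
    outer loop
      vertex 0.0 0.0 0.0
      vertex 19.3 0.0 0.0
      vertex 19.3 0.0 6.9
    endloop
  endfacet
  facet normal 0.0000 -1.0000 0.0000
    outer loop
      vertex 0.0 0.0 0.0
      vertex 19.3 0.0 6.9
      vertex 0.0 0.0 6.9
    endloop
  endfacet
  facet normal 0.0000 1.0000 0.0000
    outer loop
      vertex 19.3 11.5 6.9
      vertex 19.3 11.5 0.0
      vertex 0.0 11.5 0.0
    endloop
  endfacet
  facet normal 0.0000 1.0000 0.0000
    outer loop
      vertex 0.0 11.5 6.9
      vertex 19.3 11.5 6.9
      vertex 0.0 11.5 0.0
    endloop
  endfacet
  facet normal -1.0000 0.0000 0.0000
    outer loop
      vertex 0.0 11.5 6.9
      vertex 0.0 11.5 0.0
      vertex 0.0 0.0 0.0
    endloop
  endfacet
  facet normal -1.0000 0.0000 0.0000
    outer loop
      vertex 0.0 0.0 6.9
      vertex 0.0 11.5 6.9
      vertex 0.0 0.0 0.0
    endloop
  endfacet
  facet normal 1.0000 0.0000 0.0000
    outer loop
      vertex 19.3 0.0 0.0
      vertex 19.3 11.5 0.0
      vertex 19.3 11.5 6.9
    endloop
  endfacet
  facet normal 1.0000 0.0000 0.0000
    outer loop
      vertex 19.3 0.0 0.0
      vertex 19.3 11.5 6.9
      vertex 19.3 0.0 6.9
    endloop
  endfacet
endsolid part

The G0 Z moves step by Δz≈1.0 mm. Every layer's G1 loop is the same polygon, so the solid is a straight extrusion of it from z=0 to z≈6.9. Closing with flat bottom and top caps and triangulating gives 12 facets — a rectangular box, roughly 19.3 × 11.5 mm footprint and 6.9 mm tall.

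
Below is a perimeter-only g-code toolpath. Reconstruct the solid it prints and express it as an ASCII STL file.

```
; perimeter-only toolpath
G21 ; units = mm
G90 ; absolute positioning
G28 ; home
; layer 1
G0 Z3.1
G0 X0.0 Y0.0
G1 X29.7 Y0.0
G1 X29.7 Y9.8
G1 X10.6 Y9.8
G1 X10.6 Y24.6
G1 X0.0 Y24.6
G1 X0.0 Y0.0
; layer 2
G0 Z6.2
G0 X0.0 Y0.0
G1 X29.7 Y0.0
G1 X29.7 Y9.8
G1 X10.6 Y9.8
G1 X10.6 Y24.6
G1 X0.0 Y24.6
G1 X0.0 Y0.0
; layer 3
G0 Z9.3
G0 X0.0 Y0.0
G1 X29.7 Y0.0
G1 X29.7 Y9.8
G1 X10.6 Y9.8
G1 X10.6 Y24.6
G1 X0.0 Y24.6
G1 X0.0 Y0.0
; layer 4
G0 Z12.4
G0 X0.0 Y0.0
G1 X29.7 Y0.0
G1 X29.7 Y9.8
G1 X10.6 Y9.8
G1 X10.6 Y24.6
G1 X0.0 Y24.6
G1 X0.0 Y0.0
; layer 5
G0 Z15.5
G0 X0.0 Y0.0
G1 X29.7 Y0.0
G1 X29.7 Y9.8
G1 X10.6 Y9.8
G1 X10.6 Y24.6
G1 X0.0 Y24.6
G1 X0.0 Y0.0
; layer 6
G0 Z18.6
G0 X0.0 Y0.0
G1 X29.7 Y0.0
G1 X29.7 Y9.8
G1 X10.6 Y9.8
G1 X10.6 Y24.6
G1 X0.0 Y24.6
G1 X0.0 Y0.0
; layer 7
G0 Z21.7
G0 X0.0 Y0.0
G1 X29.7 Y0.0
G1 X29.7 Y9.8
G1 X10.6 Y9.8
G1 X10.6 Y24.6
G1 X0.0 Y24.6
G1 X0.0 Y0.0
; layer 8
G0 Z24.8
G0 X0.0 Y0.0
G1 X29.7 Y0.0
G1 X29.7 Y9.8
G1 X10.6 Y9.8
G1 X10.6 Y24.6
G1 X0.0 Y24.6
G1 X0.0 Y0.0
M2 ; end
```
solid part
  facet normal 0.0000 0.0000 -1.0000
    outer loop
      vertex 29.7 9.8 0.0
      vertex 29.7 0.0 0.0
      vertex 0.0 0.0 0.0
    endloop
  endfacet
  facet normal 0.0000 0.0000 -1.0000
    outer loop
      vertex 10.6 9.8 0.0
      vertex 29.7 9.8 0.0
      vertex 0.0 0.0 0.0
    endloop
  endfacet
  facet normal 0.0000 0.0000 -1.0000
    outer loop
      vertex 10.6 24.6 0.0
      vertex 10.6 9.8 0.0
      vertex 0.0 0.0 0.0
    endloop
  endfacet
  facet normal 0.0000 0.0000 -1.0000
    outer loop
      vertex 0.0 24.6 0.0
      vertex 10.6 24.6 0.0
      vertex 0.0 0.0 0.0
    endloop
  endfacet
  facet normal 0.0000 0.0000 1.0000
    outer loop
      vertex 0.0 0.0 24.8
      vertex 29.7 0.0 24.8
      vertex 29.7 9.8 24.8
    endloop
  endfacet
  facet normal 0.0000 0.0000 1.0000
    outer loop
      vertex 0.0 0.0 24.8
      vertex 29.7 9.8 24.8
      vertex 10.6 9.8 24.8
    endloop
  endfacet
  facet normal 0.0000 0.0000 1.0000
    outer loop
      vertex 0.0 0.0 24.8
      vertex 10.6 9.8 24.8
      vertex 10.6 24.6 24.8
    endloop
  endfacet
  facet normal 0.0000 0.0000 1.0000
    outer loop
      vertex 0.0 0.0 24.8
      vertex 10.6 24.6 24.8
      vertex 0.0 24.6 24.8
    endloop
  endfacet
  facet normal 0.0000 -1.0000 0.0000
    outer loop
      vertex 0.0 0.0 0.0
      vertex 29.7 0.0 0.0
      vertex 29.7 0.0 24.8
    endloop
  endfacet
  facet normal 0.0000 -1.0000 0.0000
    outer loop
      vertex 0.0 0.0 0.0
      vertex 29.7 0.0 24.8
      vertex 0.0 0.0 24.8
    endloop
  endfacet
  facet normal 1.0000 0.0000 0.0000
    outer loop
      vertex 29.7 0.0 0.0
      vertex 29.7 9.8 0.0
      vertex 29.7 9.8 24.8
    endloop
  endfacet
  facet normal 1.0000 0.0000 0.0000
    outer loop
      vertex 29.7 0.0 0.0
      vertex 29.7 9.8 24.8
      vertex 29.7 0.0 24.8
    endloop
  endfacet
  facet normal 0.0000 1.0000 0.0000
    outer loop
      vertex 29.7 9.8 0.0
      vertex 10.6 9.8 0.0
      vertex 10.6 9.8 24.8
    endloop
  endfacet
  facet normal 0.0000 1.0000 0.0000
    outer loop
      vertex 29.7 9.8 0.0
      vertex 10.6 9.8 24.8
      vertex 29.7 9.8 24.8
    endloop
  endfacet
  facet normal 1.0000 0.0000 0.0000
    outer loop
      vertex 10.6 9.8 0.0
      vertex 10.6 24.6 0.0
      vertex 10.6 24.6 24.8
    endloop
  endfacet
  facet normal 1.0000 0.0000 0.0000
    outer loop
      vertex 10.6 9.8 0.0
      vertex 10.6 24.6 24.8
      vertex 10.6 9.8 24.8
    endloop
  endfacet
  facet normal 0.0000 1.0000 0.0000
    outer loop
      vertex 10.6 24.6 0.0
      vertex 0.0 24.6 0.0
      vertex 0.0 24.6 24.8
    endloop
  endfacet
  facet normal 0.0000 1.0000 0.0000
    outer loop
      vertex 10.6 24.6 0.0
      vertex 0.0 24.6 24.8
      vertex 10.6 24.6 24.8
    endloop
  endfacet
  facet normal -1.0000 0.0000 0.0000
    outer loop
      vertex 0.0 24.6 0.0
      vertex 0.0 0.0 0.0
      vertex 0.0 0.0 24.8
    endloop
  endfacet
  facet normal -1.0000 0.0000 0.0000
    outer loop
      vertex 0.0 24.6 0.0
      vertex 0.0 0.0 24.8
      vertex 0.0 24.6 24.8
    endloop
  endfacet
endsolid part

The G0 Z moves step by Δz≈3.1 mm. Every layer's G1 loop is the same polygon, so the solid is a straight extrusion of it from z=0 to z≈24.8. Closing with flat bottom and top caps and triangulating gives 20 facets — an L-shaped prism: outer 29.7 × 24.6 mm, arm thicknesses ≈ 9.8 mm (horizontal) and 10.6 mm (vertical), extruded 24.8 mm in z.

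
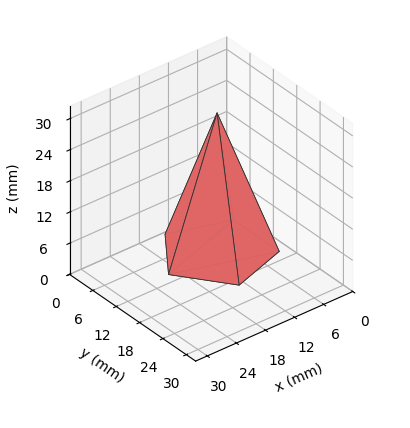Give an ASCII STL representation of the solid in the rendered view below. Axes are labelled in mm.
Reading the render: the shape is a regular 5-sided pyramid, base circumscribed radius ≈ 10 mm, apex at z ≈ 27 mm (dimensions read to the nearest mm from the axis ticks). For the STL, each face is triangulated and given an outward normal.

solid part
  facet normal 0.0000 0.0000 -1.0000
    outer loop
      vertex 1.910 15.878 0.000
      vertex 13.090 19.511 0.000
      vertex 20.000 10.000 0.000
    endloop
  endfacet
  facet normal 0.0000 0.0000 -1.0000
    outer loop
      vertex 1.910 4.122 0.000
      vertex 1.910 15.878 0.000
      vertex 20.000 10.000 0.000
    endloop
  endfacet
  facet normal 0.0000 0.0000 -1.0000
    outer loop
      vertex 13.090 0.489 0.000
      vertex 1.910 4.122 0.000
      vertex 20.000 10.000 0.000
    endloop
  endfacet
  facet normal 0.7750 0.5630 0.2870
    outer loop
      vertex 20.000 10.000 0.000
      vertex 13.090 19.511 0.000
      vertex 10.000 10.000 27.000
    endloop
  endfacet
  facet normal -0.2960 0.9110 0.2870
    outer loop
      vertex 13.090 19.511 0.000
      vertex 1.910 15.878 0.000
      vertex 10.000 10.000 27.000
    endloop
  endfacet
  facet normal -0.9579 0.0000 0.2870
    outer loop
      vertex 1.910 15.878 0.000
      vertex 1.910 4.122 0.000
      vertex 10.000 10.000 27.000
    endloop
  endfacet
  facet normal -0.2960 -0.9110 0.2870
    outer loop
      vertex 1.910 4.122 0.000
      vertex 13.090 0.489 0.000
      vertex 10.000 10.000 27.000
    endloop
  endfacet
  facet normal 0.7750 -0.5630 0.2870
    outer loop
      vertex 13.090 0.489 0.000
      vertex 20.000 10.000 0.000
      vertex 10.000 10.000 27.000
    endloop
  endfacet
endsolid part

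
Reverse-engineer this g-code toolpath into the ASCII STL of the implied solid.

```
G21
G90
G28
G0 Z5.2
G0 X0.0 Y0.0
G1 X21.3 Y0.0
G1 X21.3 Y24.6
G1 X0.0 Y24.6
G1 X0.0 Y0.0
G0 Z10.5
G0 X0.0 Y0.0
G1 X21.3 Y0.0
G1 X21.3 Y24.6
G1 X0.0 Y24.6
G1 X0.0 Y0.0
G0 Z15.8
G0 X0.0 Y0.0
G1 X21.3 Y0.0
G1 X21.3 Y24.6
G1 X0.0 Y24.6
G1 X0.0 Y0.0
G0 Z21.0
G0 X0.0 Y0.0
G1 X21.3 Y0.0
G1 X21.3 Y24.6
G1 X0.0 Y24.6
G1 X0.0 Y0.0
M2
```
solid part
  facet normal 0.0000 0.0000 -1.0000
    outer loop
      vertex 21.3 24.6 0.0
      vertex 21.3 0.0 0.0
      vertex 0.0 0.0 0.0
    endloop
  endfacet
  facet normal 0.0000 0.0000 -1.0000
    outer loop
      vertex 0.0 24.6 0.0
      vertex 21.3 24.6 0.0
      vertex 0.0 0.0 0.0
    endloop
  endfacet
  facet normal 0.0000 0.0000 1.0000
    outer loop
      vertex 0.0 0.0 21.0
      vertex 21.3 0.0 21.0
      vertex 21.3 24.6 21.0
    endloop
  endfacet
  facet normal 0.0000 0.0000 1.0000
    outer loop
      vertex 0.0 0.0 21.0
      vertex 21.3 24.6 21.0
      vertex 0.0 24.6 21.0
    endloop
  endfacet
  facet normal 0.0000 -1.0000 0.0000
    outer loop
      vertex 0.0 0.0 0.0
      vertex 21.3 0.0 0.0
      vertex 21.3 0.0 21.0
    endloop
  endfacet
  facet normal 0.0000 -1.0000 0.0000
    outer loop
      vertex 0.0 0.0 0.0
      vertex 21.3 0.0 21.0
      vertex 0.0 0.0 21.0
    endloop
  endfacet
  facet normal 0.0000 1.0000 0.0000
    outer loop
      vertex 21.3 24.6 21.0
      vertex 21.3 24.6 0.0
      vertex 0.0 24.6 0.0
    endloop
  endfacet
  facet normal 0.0000 1.0000 0.0000
    outer loop
      vertex 0.0 24.6 21.0
      vertex 21.3 24.6 21.0
      vertex 0.0 24.6 0.0
    endloop
  endfacet
  facet normal -1.0000 0.0000 0.0000
    outer loop
      vertex 0.0 24.6 21.0
      vertex 0.0 24.6 0.0
      vertex 0.0 0.0 0.0
    endloop
  endfacet
  facet normal -1.0000 0.0000 0.0000
    outer loop
      vertex 0.0 0.0 21.0
      vertex 0.0 24.6 21.0
      vertex 0.0 0.0 0.0
    endloop
  endfacet
  facet normal 1.0000 0.0000 0.0000
    outer loop
      vertex 21.3 0.0 0.0
      vertex 21.3 24.6 0.0
      vertex 21.3 24.6 21.0
    endloop
  endfacet
  facet normal 1.0000 0.0000 0.0000
    outer loop
      vertex 21.3 0.0 0.0
      vertex 21.3 24.6 21.0
      vertex 21.3 0.0 21.0
    endloop
  endfacet
endsolid part

The G0 Z moves step by Δz≈5.2 mm. Every layer's G1 loop is the same polygon, so the solid is a straight extrusion of it from z=0 to z≈21. Closing with flat bottom and top caps and triangulating gives 12 facets — a rectangular box, roughly 21.3 × 24.6 mm footprint and 21 mm tall.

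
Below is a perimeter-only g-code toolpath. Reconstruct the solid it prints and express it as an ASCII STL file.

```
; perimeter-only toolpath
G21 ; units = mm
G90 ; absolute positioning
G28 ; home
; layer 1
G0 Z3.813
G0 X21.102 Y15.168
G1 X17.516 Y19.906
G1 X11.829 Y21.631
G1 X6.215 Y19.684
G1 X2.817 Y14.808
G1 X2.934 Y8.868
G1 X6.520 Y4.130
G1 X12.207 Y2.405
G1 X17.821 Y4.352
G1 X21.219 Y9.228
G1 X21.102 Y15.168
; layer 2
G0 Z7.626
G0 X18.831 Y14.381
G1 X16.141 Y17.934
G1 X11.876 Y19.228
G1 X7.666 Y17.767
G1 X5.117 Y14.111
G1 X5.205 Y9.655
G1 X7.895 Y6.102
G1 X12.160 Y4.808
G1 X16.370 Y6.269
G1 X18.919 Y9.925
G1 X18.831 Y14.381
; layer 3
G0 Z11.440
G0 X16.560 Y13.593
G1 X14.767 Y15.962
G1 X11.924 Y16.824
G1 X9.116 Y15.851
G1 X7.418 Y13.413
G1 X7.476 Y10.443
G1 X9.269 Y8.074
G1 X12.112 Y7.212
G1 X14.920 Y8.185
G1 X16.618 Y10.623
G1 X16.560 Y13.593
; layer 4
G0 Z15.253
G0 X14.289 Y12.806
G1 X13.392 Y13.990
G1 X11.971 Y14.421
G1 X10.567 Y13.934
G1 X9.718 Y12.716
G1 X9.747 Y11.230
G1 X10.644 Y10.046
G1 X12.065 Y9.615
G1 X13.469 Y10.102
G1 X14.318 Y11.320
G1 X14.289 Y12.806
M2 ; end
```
solid part
  facet normal 0.0000 0.0000 -1.0000
    outer loop
      vertex 11.782 24.034 0.000
      vertex 18.890 21.878 0.000
      vertex 23.373 15.956 0.000
    endloop
  endfacet
  facet normal 0.0000 0.0000 -1.0000
    outer loop
      vertex 4.764 21.600 0.000
      vertex 11.782 24.034 0.000
      vertex 23.373 15.956 0.000
    endloop
  endfacet
  facet normal 0.0000 0.0000 -1.0000
    outer loop
      vertex 0.517 15.506 0.000
      vertex 4.764 21.600 0.000
      vertex 23.373 15.956 0.000
    endloop
  endfacet
  facet normal 0.0000 0.0000 -1.0000
    outer loop
      vertex 0.663 8.080 0.000
      vertex 0.517 15.506 0.000
      vertex 23.373 15.956 0.000
    endloop
  endfacet
  facet normal 0.0000 0.0000 -1.0000
    outer loop
      vertex 5.146 2.158 0.000
      vertex 0.663 8.080 0.000
      vertex 23.373 15.956 0.000
    endloop
  endfacet
  facet normal 0.0000 0.0000 -1.0000
    outer loop
      vertex 12.254 0.002 0.000
      vertex 5.146 2.158 0.000
      vertex 23.373 15.956 0.000
    endloop
  endfacet
  facet normal 0.0000 0.0000 -1.0000
    outer loop
      vertex 19.272 2.436 0.000
      vertex 12.254 0.002 0.000
      vertex 23.373 15.956 0.000
    endloop
  endfacet
  facet normal 0.0000 0.0000 -1.0000
    outer loop
      vertex 23.519 8.530 0.000
      vertex 19.272 2.436 0.000
      vertex 23.373 15.956 0.000
    endloop
  endfacet
  facet normal 0.6838 0.5177 0.5142
    outer loop
      vertex 23.373 15.956 0.000
      vertex 18.890 21.878 0.000
      vertex 12.018 12.018 19.066
    endloop
  endfacet
  facet normal 0.2490 0.8208 0.5142
    outer loop
      vertex 18.890 21.878 0.000
      vertex 11.782 24.034 0.000
      vertex 12.018 12.018 19.066
    endloop
  endfacet
  facet normal -0.2810 0.8103 0.5142
    outer loop
      vertex 11.782 24.034 0.000
      vertex 4.764 21.600 0.000
      vertex 12.018 12.018 19.066
    endloop
  endfacet
  facet normal -0.7037 0.4904 0.5142
    outer loop
      vertex 4.764 21.600 0.000
      vertex 0.517 15.506 0.000
      vertex 12.018 12.018 19.066
    endloop
  endfacet
  facet normal -0.8575 -0.0169 0.5142
    outer loop
      vertex 0.517 15.506 0.000
      vertex 0.663 8.080 0.000
      vertex 12.018 12.018 19.066
    endloop
  endfacet
  facet normal -0.6838 -0.5177 0.5142
    outer loop
      vertex 0.663 8.080 0.000
      vertex 5.146 2.158 0.000
      vertex 12.018 12.018 19.066
    endloop
  endfacet
  facet normal -0.2490 -0.8208 0.5142
    outer loop
      vertex 5.146 2.158 0.000
      vertex 12.254 0.002 0.000
      vertex 12.018 12.018 19.066
    endloop
  endfacet
  facet normal 0.2810 -0.8103 0.5142
    outer loop
      vertex 12.254 0.002 0.000
      vertex 19.272 2.436 0.000
      vertex 12.018 12.018 19.066
    endloop
  endfacet
  facet normal 0.7037 -0.4904 0.5142
    outer loop
      vertex 19.272 2.436 0.000
      vertex 23.519 8.530 0.000
      vertex 12.018 12.018 19.066
    endloop
  endfacet
  facet normal 0.8575 0.0169 0.5142
    outer loop
      vertex 23.519 8.530 0.000
      vertex 23.373 15.956 0.000
      vertex 12.018 12.018 19.066
    endloop
  endfacet
endsolid part

The G0 Z moves step by Δz≈3.813 mm. The G1 loops shrink linearly with z, so the solid tapers from its base footprint up to z≈19.1. Closing with a flat bottom cap and the tapered top and triangulating gives 18 facets — a regular 10-sided pyramid, base circumscribed radius ≈ 12 mm, apex at z ≈ 19.1 mm.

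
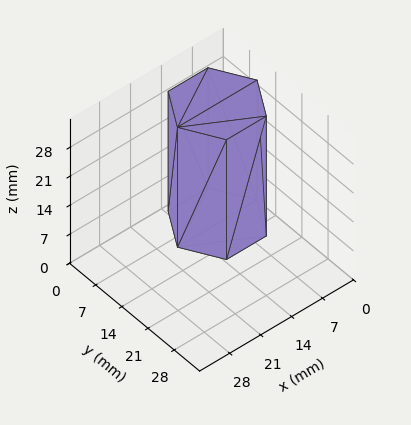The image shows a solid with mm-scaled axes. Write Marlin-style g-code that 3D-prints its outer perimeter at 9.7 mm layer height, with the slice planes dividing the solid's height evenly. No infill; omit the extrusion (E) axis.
Reading the render: the shape is a regular 6-sided prism (a cylinder approximated with 6 flat sides), circumscribed radius ≈ 9 mm, height ≈ 29 mm (dimensions read to the nearest mm from the axis ticks). For the g-code, the solid's height is divided into equal slices at the stated Δz and each level perimeter traced with G1 moves after a G0 lift.

; perimeter-only toolpath
G21 ; units = mm
G90 ; absolute positioning
G28 ; home
; layer 1
G0 Z9.7
G0 X18.0 Y9.0
G1 X13.5 Y16.8
G1 X4.5 Y16.8
G1 X0.0 Y9.0
G1 X4.5 Y1.2
G1 X13.5 Y1.2
G1 X18.0 Y9.0
; layer 2
G0 Z19.3
G0 X18.0 Y9.0
G1 X13.5 Y16.8
G1 X4.5 Y16.8
G1 X0.0 Y9.0
G1 X4.5 Y1.2
G1 X13.5 Y1.2
G1 X18.0 Y9.0
; layer 3
G0 Z29.0
G0 X18.0 Y9.0
G1 X13.5 Y16.8
G1 X4.5 Y16.8
G1 X0.0 Y9.0
G1 X4.5 Y1.2
G1 X13.5 Y1.2
G1 X18.0 Y9.0
M2 ; end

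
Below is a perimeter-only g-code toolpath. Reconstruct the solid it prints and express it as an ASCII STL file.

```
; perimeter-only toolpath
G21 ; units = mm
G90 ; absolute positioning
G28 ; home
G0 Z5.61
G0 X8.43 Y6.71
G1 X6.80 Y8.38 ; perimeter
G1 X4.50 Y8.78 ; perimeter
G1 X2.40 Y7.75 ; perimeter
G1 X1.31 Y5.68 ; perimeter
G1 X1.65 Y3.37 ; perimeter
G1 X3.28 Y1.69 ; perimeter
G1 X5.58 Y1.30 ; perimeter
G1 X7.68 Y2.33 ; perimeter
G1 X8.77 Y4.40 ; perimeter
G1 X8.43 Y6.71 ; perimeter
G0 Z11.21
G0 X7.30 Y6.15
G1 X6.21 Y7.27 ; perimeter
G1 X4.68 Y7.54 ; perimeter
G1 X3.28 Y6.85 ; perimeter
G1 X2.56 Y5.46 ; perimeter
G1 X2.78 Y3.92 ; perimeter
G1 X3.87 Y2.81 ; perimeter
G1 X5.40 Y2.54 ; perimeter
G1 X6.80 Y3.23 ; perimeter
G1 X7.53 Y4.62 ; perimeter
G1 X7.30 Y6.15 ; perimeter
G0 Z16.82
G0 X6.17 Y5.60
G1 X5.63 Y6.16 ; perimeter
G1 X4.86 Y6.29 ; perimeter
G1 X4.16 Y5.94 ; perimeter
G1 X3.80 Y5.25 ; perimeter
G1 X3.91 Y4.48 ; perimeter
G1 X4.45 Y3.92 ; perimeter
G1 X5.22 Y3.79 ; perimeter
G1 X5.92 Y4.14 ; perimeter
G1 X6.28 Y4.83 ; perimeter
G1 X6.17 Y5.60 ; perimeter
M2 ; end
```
solid part
  facet normal 0.0000 0.0000 -1.0000
    outer loop
      vertex 4.32 10.03 0.00
      vertex 7.39 9.50 0.00
      vertex 9.56 7.27 0.00
    endloop
  endfacet
  facet normal 0.0000 0.0000 -1.0000
    outer loop
      vertex 1.52 8.65 0.00
      vertex 4.32 10.03 0.00
      vertex 9.56 7.27 0.00
    endloop
  endfacet
  facet normal 0.0000 0.0000 -1.0000
    outer loop
      vertex 0.07 5.89 0.00
      vertex 1.52 8.65 0.00
      vertex 9.56 7.27 0.00
    endloop
  endfacet
  facet normal 0.0000 0.0000 -1.0000
    outer loop
      vertex 0.52 2.81 0.00
      vertex 0.07 5.89 0.00
      vertex 9.56 7.27 0.00
    endloop
  endfacet
  facet normal 0.0000 0.0000 -1.0000
    outer loop
      vertex 2.69 0.58 0.00
      vertex 0.52 2.81 0.00
      vertex 9.56 7.27 0.00
    endloop
  endfacet
  facet normal 0.0000 0.0000 -1.0000
    outer loop
      vertex 5.76 0.05 0.00
      vertex 2.69 0.58 0.00
      vertex 9.56 7.27 0.00
    endloop
  endfacet
  facet normal 0.0000 0.0000 -1.0000
    outer loop
      vertex 8.56 1.43 0.00
      vertex 5.76 0.05 0.00
      vertex 9.56 7.27 0.00
    endloop
  endfacet
  facet normal 0.0000 0.0000 -1.0000
    outer loop
      vertex 10.01 4.19 0.00
      vertex 8.56 1.43 0.00
      vertex 9.56 7.27 0.00
    endloop
  endfacet
  facet normal 0.7008 0.6820 0.2090
    outer loop
      vertex 9.56 7.27 0.00
      vertex 7.39 9.50 0.00
      vertex 5.04 5.04 22.43
    endloop
  endfacet
  facet normal 0.1664 0.9637 0.2090
    outer loop
      vertex 7.39 9.50 0.00
      vertex 4.32 10.03 0.00
      vertex 5.04 5.04 22.43
    endloop
  endfacet
  facet normal -0.4323 0.8772 0.2090
    outer loop
      vertex 4.32 10.03 0.00
      vertex 1.52 8.65 0.00
      vertex 5.04 5.04 22.43
    endloop
  endfacet
  facet normal -0.8657 0.4548 0.2091
    outer loop
      vertex 1.52 8.65 0.00
      vertex 0.07 5.89 0.00
      vertex 5.04 5.04 22.43
    endloop
  endfacet
  facet normal -0.9676 -0.1414 0.2090
    outer loop
      vertex 0.07 5.89 0.00
      vertex 0.52 2.81 0.00
      vertex 5.04 5.04 22.43
    endloop
  endfacet
  facet normal -0.7008 -0.6820 0.2090
    outer loop
      vertex 0.52 2.81 0.00
      vertex 2.69 0.58 0.00
      vertex 5.04 5.04 22.43
    endloop
  endfacet
  facet normal -0.1664 -0.9637 0.2090
    outer loop
      vertex 2.69 0.58 0.00
      vertex 5.76 0.05 0.00
      vertex 5.04 5.04 22.43
    endloop
  endfacet
  facet normal 0.4323 -0.8772 0.2090
    outer loop
      vertex 5.76 0.05 0.00
      vertex 8.56 1.43 0.00
      vertex 5.04 5.04 22.43
    endloop
  endfacet
  facet normal 0.8657 -0.4548 0.2091
    outer loop
      vertex 8.56 1.43 0.00
      vertex 10.01 4.19 0.00
      vertex 5.04 5.04 22.43
    endloop
  endfacet
  facet normal 0.9676 0.1414 0.2090
    outer loop
      vertex 10.01 4.19 0.00
      vertex 9.56 7.27 0.00
      vertex 5.04 5.04 22.43
    endloop
  endfacet
endsolid part

The G0 Z moves step by Δz≈5.61 mm. The G1 loops shrink linearly with z, so the solid tapers from its base footprint up to z≈22.4. Closing with a flat bottom cap and the tapered top and triangulating gives 18 facets — a regular 10-sided pyramid, base circumscribed radius ≈ 5.04 mm, apex at z ≈ 22.4 mm.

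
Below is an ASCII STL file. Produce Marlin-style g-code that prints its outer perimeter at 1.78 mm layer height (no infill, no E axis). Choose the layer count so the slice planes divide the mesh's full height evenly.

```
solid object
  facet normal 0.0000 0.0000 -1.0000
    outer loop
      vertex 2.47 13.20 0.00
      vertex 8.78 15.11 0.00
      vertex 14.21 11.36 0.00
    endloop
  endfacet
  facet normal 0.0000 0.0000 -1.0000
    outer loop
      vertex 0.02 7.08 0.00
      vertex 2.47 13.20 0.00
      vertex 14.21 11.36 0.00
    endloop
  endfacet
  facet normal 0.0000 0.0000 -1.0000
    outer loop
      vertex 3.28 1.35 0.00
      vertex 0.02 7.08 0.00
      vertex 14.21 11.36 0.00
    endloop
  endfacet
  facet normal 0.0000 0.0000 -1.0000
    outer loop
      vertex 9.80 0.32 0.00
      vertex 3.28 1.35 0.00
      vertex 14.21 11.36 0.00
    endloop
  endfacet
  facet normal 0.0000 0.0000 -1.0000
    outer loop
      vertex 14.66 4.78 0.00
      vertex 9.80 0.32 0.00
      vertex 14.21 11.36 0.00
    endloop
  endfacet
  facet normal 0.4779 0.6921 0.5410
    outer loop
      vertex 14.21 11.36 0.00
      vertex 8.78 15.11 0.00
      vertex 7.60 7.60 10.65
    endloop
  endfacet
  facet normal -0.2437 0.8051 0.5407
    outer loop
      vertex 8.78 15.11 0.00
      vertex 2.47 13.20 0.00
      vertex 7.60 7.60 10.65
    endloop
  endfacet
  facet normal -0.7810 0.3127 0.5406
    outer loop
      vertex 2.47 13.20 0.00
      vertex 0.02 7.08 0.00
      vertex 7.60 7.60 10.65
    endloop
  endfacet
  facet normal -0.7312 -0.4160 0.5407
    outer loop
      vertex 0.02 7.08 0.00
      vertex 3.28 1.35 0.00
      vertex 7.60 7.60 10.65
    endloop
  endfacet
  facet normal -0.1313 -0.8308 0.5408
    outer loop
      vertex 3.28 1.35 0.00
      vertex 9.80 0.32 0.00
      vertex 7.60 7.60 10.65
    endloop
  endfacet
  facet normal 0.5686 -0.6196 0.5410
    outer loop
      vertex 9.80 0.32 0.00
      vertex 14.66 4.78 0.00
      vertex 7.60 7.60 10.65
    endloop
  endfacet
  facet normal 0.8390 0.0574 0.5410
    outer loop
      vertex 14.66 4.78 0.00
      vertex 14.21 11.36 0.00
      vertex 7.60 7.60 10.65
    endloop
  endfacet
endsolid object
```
; perimeter-only toolpath
G21 ; units = mm
G90 ; absolute positioning
G28 ; home
; layer 1
G0 Z1.78
G0 X13.11 Y10.73
G1 X8.58 Y13.86
G1 X3.33 Y12.27
G1 X1.28 Y7.17
G1 X4.00 Y2.39
G1 X9.43 Y1.53
G1 X13.48 Y5.25
G1 X13.11 Y10.73
; layer 2
G0 Z3.55
G0 X12.01 Y10.11
G1 X8.39 Y12.61
G1 X4.18 Y11.33
G1 X2.55 Y7.25
G1 X4.72 Y3.43
G1 X9.07 Y2.75
G1 X12.31 Y5.72
G1 X12.01 Y10.11
; layer 3
G0 Z5.33
G0 X10.91 Y9.48
G1 X8.19 Y11.36
G1 X5.04 Y10.40
G1 X3.81 Y7.34
G1 X5.44 Y4.47
G1 X8.70 Y3.96
G1 X11.13 Y6.19
G1 X10.91 Y9.48
; layer 4
G0 Z7.10
G0 X9.80 Y8.85
G1 X7.99 Y10.10
G1 X5.89 Y9.47
G1 X5.07 Y7.43
G1 X6.16 Y5.52
G1 X8.33 Y5.17
G1 X9.95 Y6.66
G1 X9.80 Y8.85
; layer 5
G0 Z8.88
G0 X8.70 Y8.23
G1 X7.80 Y8.85
G1 X6.74 Y8.53
G1 X6.34 Y7.51
G1 X6.88 Y6.56
G1 X7.97 Y6.39
G1 X8.78 Y7.13
G1 X8.70 Y8.23
M2 ; end

The solid is a regular 7-sided pyramid, base circumscribed radius ≈ 7.6 mm, apex at z ≈ 10.7 mm. Slicing at Δz = 1.78 mm — 6 equal slices spanning the solid's height, so layer i sits at z = i·h/6 — gives 5 non-empty perimeters. Each is a 7-segment closed polygon; G0 lifts to the layer z and rapids to the start vertex, then G1 traces the edges. The cross-section shrinks linearly with z (the slice at the apex is degenerate and omitted).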